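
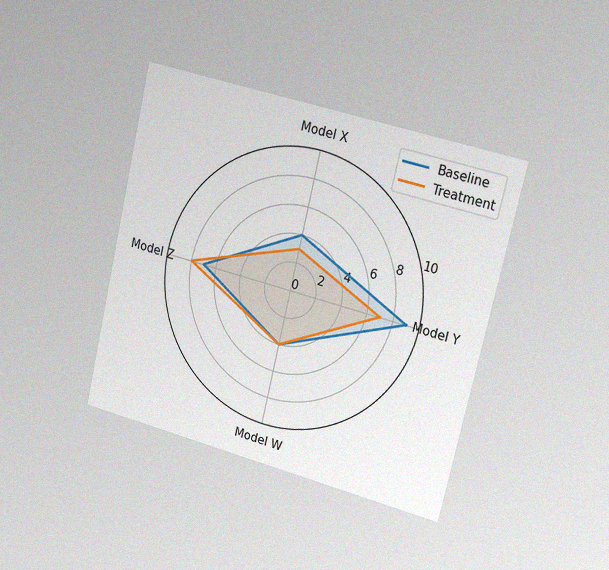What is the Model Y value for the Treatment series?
The chart is tilted about 13° clockwise and viewed slightly from the right, with some photo noise. On the Model Y axis, Treatment reaches 7.

7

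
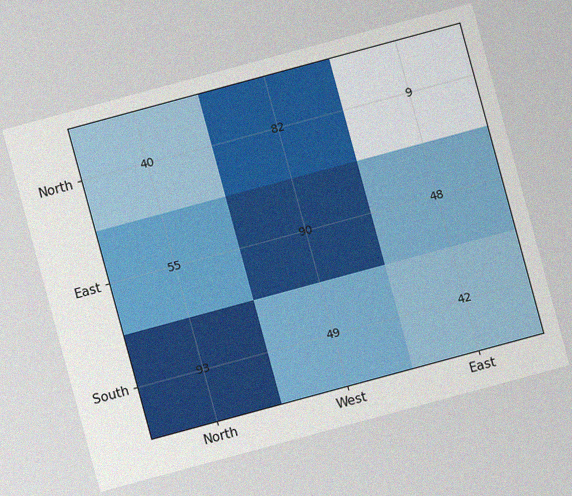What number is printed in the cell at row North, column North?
40

The chart is tilted about 15° counter-clockwise, with some photo noise. The (North, North) cell reads 40.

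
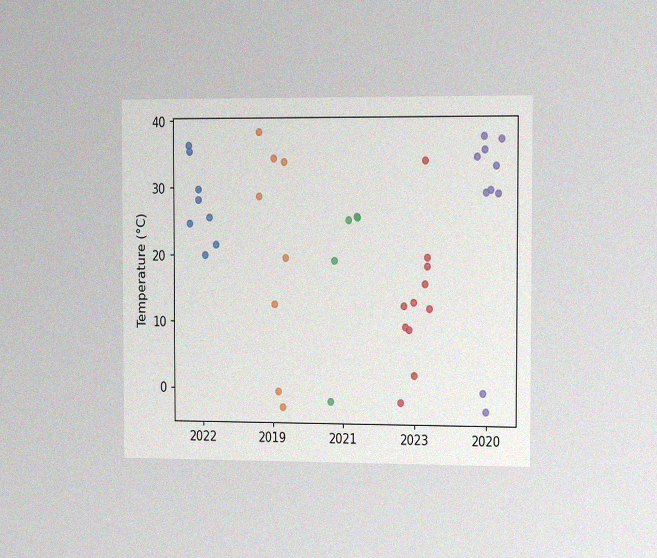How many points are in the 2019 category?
The chart is viewed slightly from the right, with some photo noise. Counting the markers in the 2019 column gives 8.

8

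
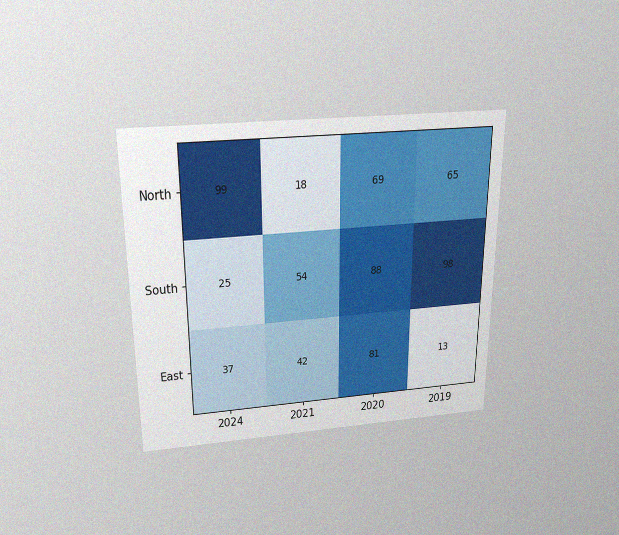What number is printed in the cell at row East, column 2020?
81

The chart is viewed slightly from above, with some photo noise. The (East, 2020) cell reads 81.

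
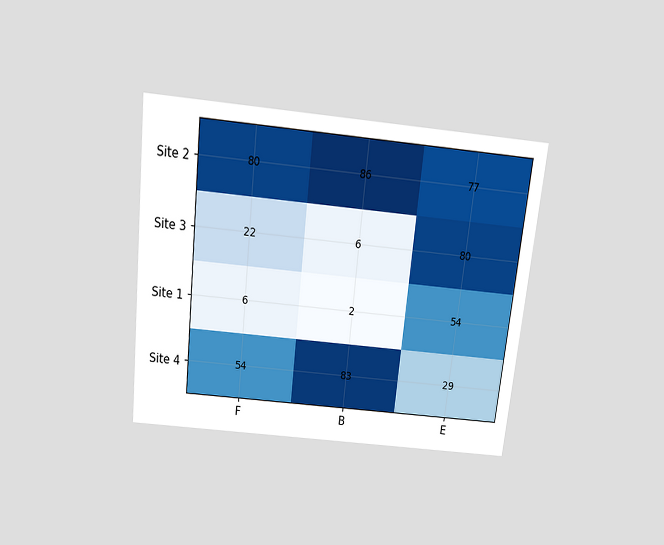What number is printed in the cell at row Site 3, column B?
The chart is tilted about 6° clockwise and viewed slightly from above. The (Site 3, B) cell reads 6.

6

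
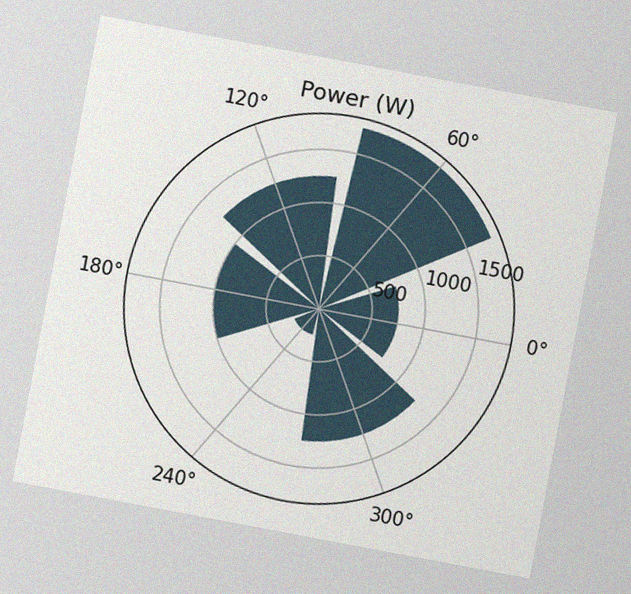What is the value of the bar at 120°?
1250W

The chart is tilted about 11° clockwise, with some photo noise. The bar at 120° reaches 1250W on the radial axis.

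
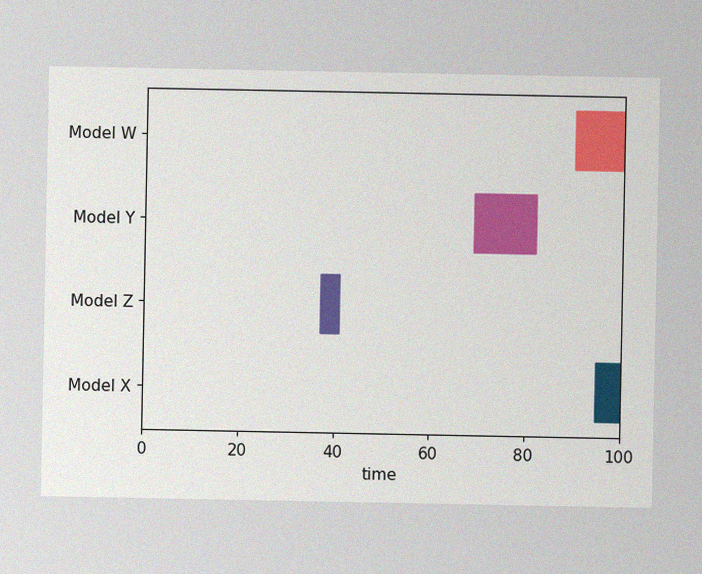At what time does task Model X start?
95

The image has some photo noise and uneven lighting. The Model X bar begins at t=95.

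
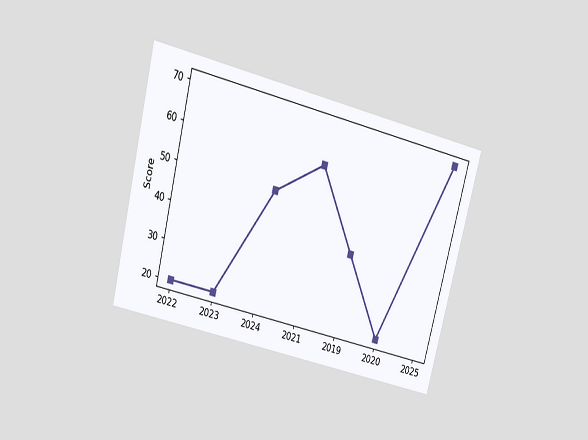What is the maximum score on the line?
The chart is tilted about 14° clockwise and viewed slightly from above. The highest point is at 2025, and reading across to the y-axis gives 70.

70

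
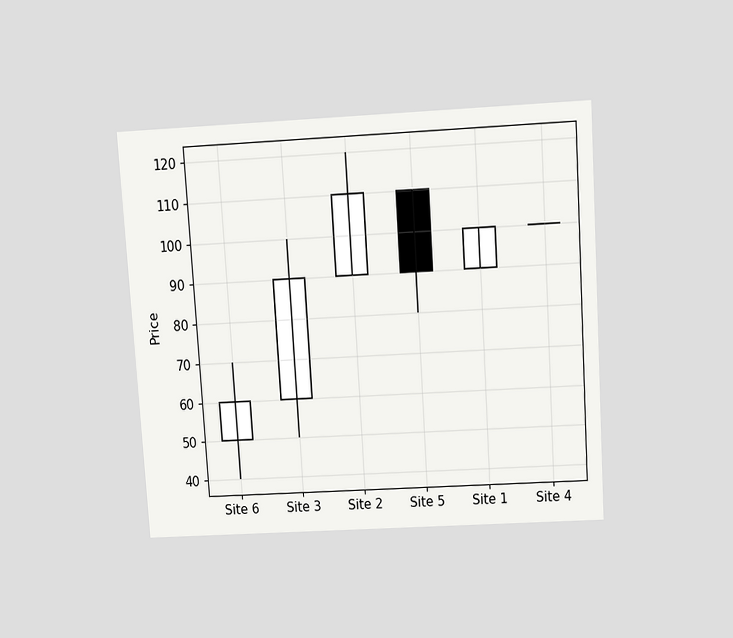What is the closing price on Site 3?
The chart is tilted about 4° counter-clockwise and viewed slightly from above. The Site 3 candle closes at 90.

90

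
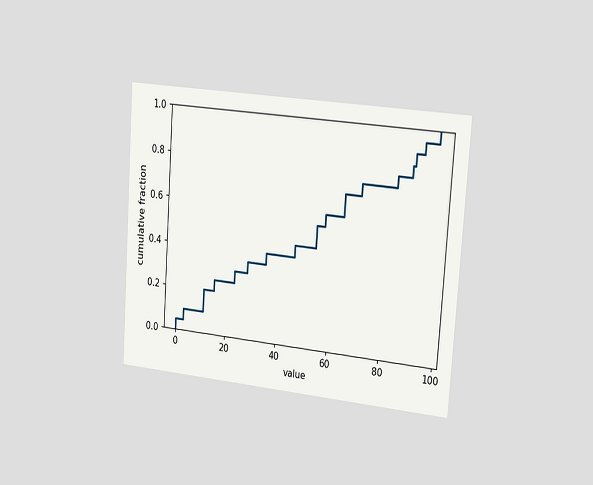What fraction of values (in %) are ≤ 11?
The chart is tilted about 4° clockwise and viewed slightly from the right. At x=11 the ECDF step is at 20%.

20%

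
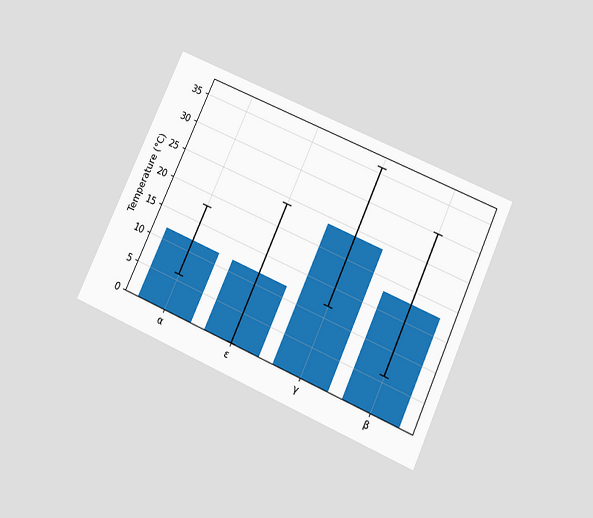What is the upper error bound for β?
The chart is tilted about 24° clockwise and viewed slightly from below. The β bar's upper whisker reaches 30°C.

30°C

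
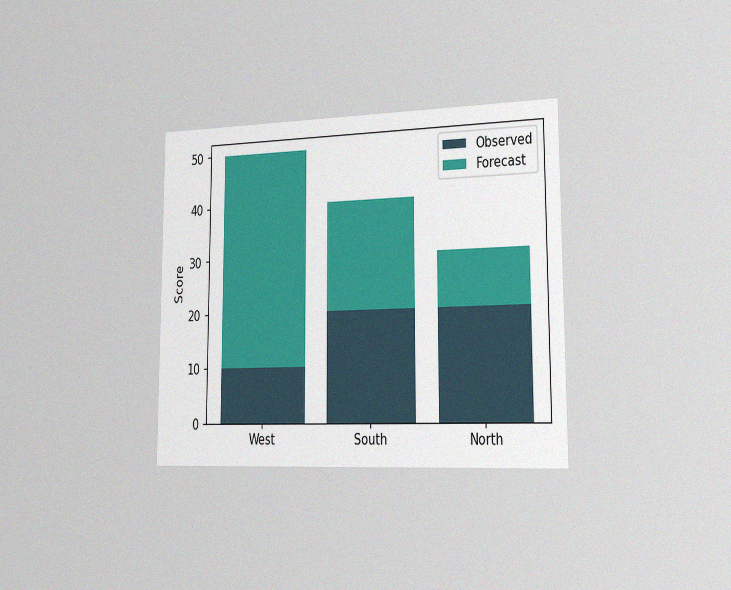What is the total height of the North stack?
The chart is viewed slightly from the right, with some photo noise. The North stack's top reaches 30 on the y-axis.

30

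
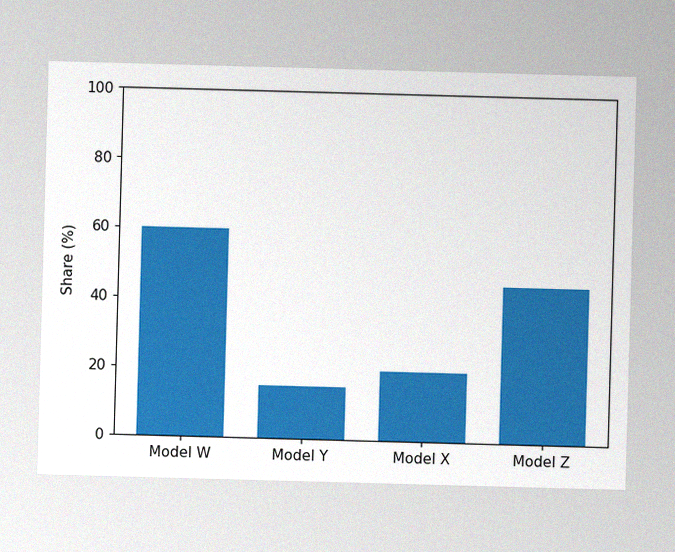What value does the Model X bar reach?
20%

The image has some photo noise and uneven lighting. Reading along the chart's y-axis, the Model X bar reaches 20%.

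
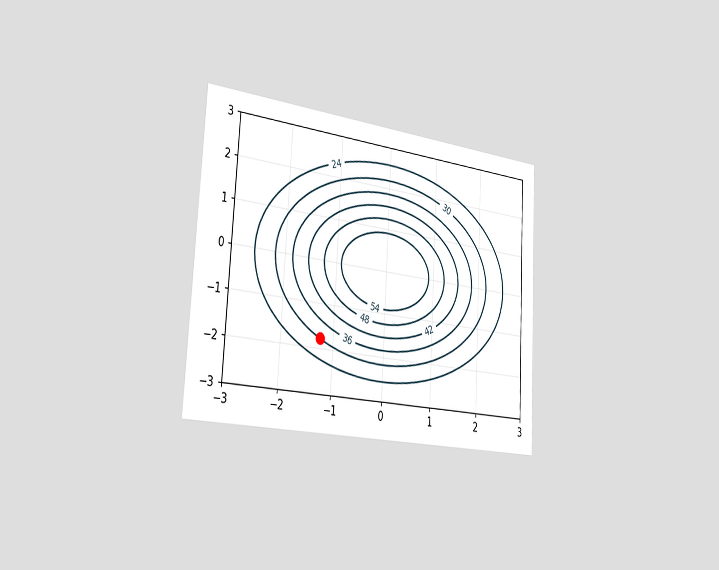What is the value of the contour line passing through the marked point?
30

The chart is tilted about 3° clockwise and viewed slightly from the left. The marked point sits on the contour labelled 30.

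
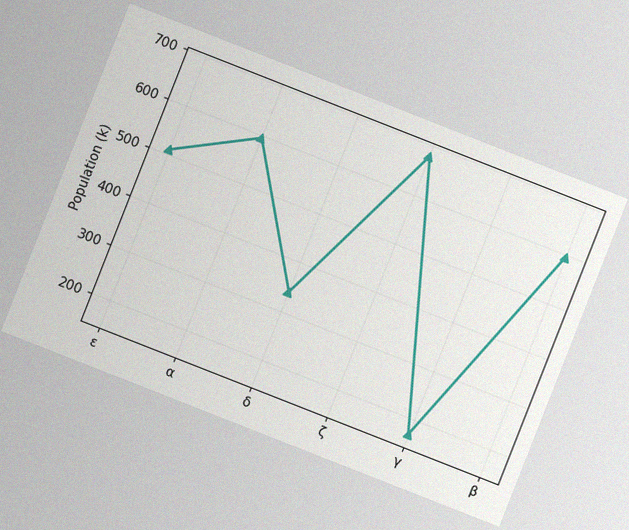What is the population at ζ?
The chart is tilted about 21° clockwise, with some photo noise. At ζ, the line is at 680k.

680k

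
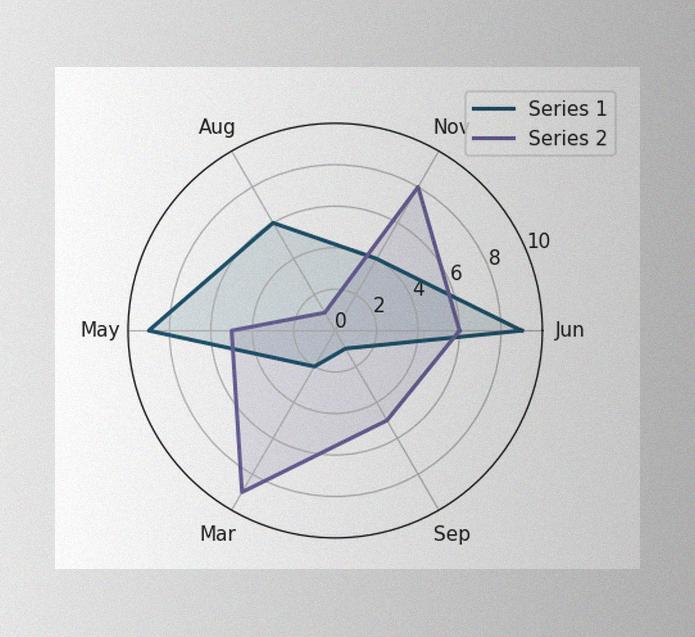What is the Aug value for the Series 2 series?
The image has some photo noise and uneven lighting. On the Aug axis, Series 2 reaches 1.

1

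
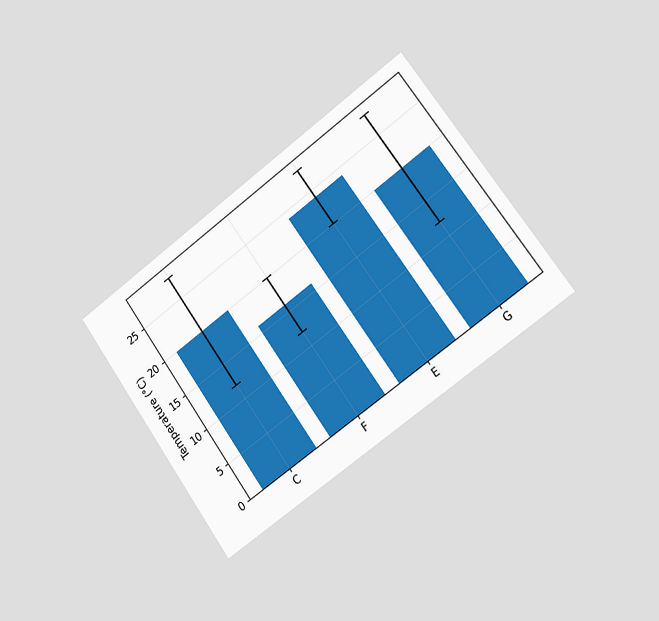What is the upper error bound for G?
The chart is tilted about 36° counter-clockwise and viewed slightly from the right. The G bar's upper whisker reaches 28°C.

28°C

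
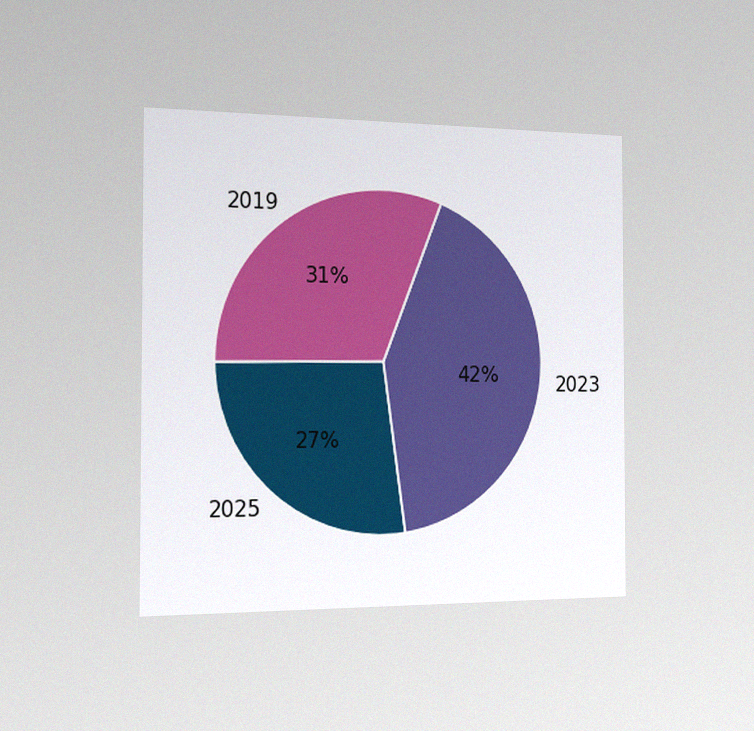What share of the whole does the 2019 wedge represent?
31%

The chart is viewed slightly from the left, with some photo noise. The 2019 slice takes up 31% of the pie.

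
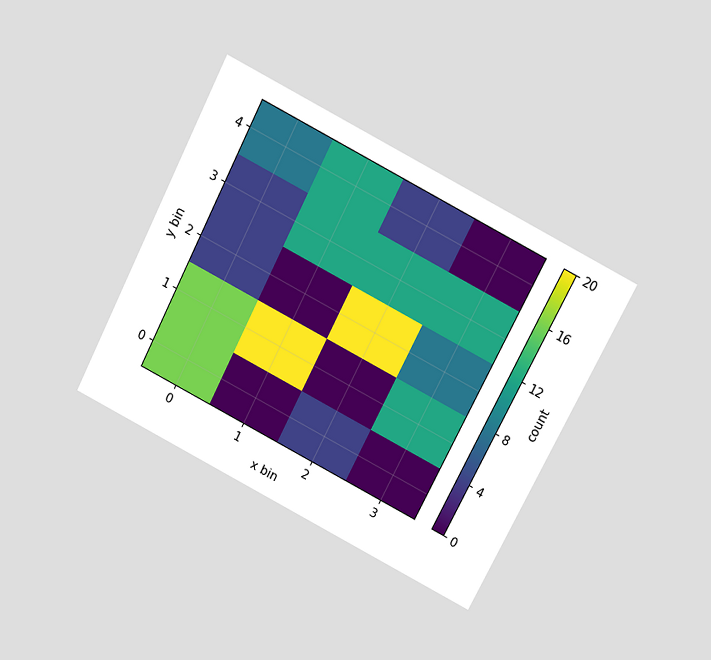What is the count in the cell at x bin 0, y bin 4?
8

The chart is tilted about 27° clockwise and viewed slightly from above. Matching the cell (0, 4) against the colorbar gives 8.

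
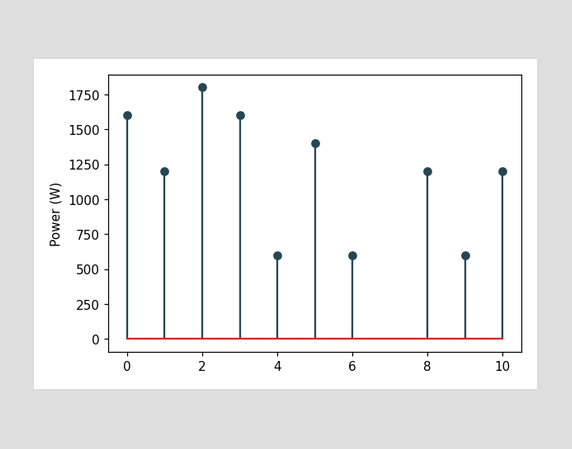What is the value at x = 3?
The stem at x=3 reaches 1600W.

1600W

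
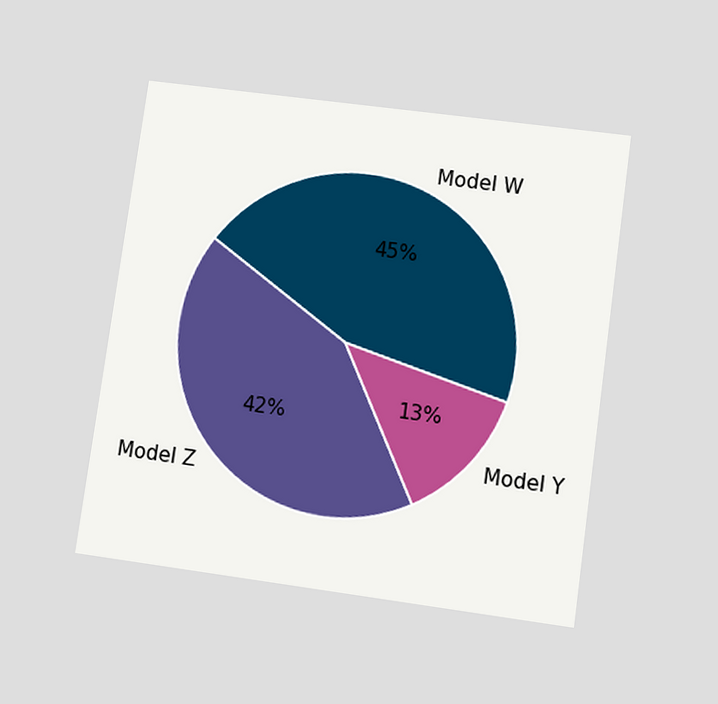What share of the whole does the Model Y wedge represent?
The chart is tilted about 8° clockwise and viewed at a slight angle. The Model Y slice takes up 13% of the pie.

13%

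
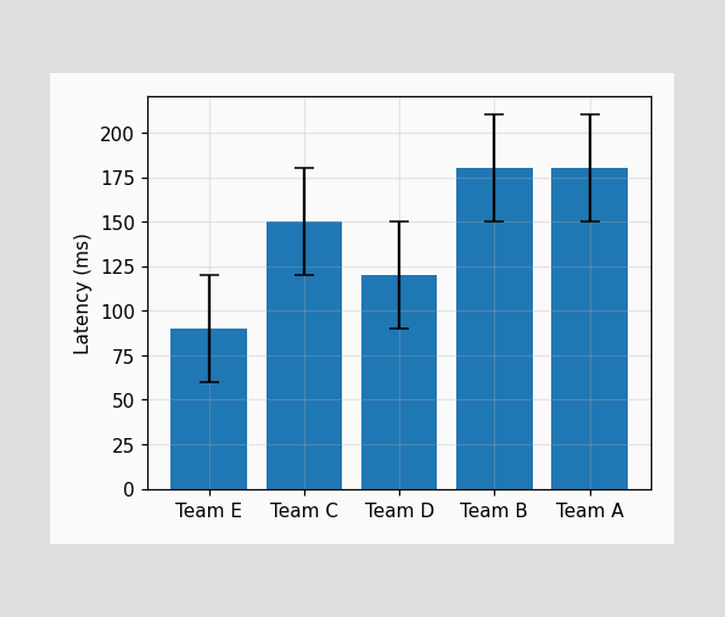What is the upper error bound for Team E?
120ms

The Team E bar's upper whisker reaches 120ms.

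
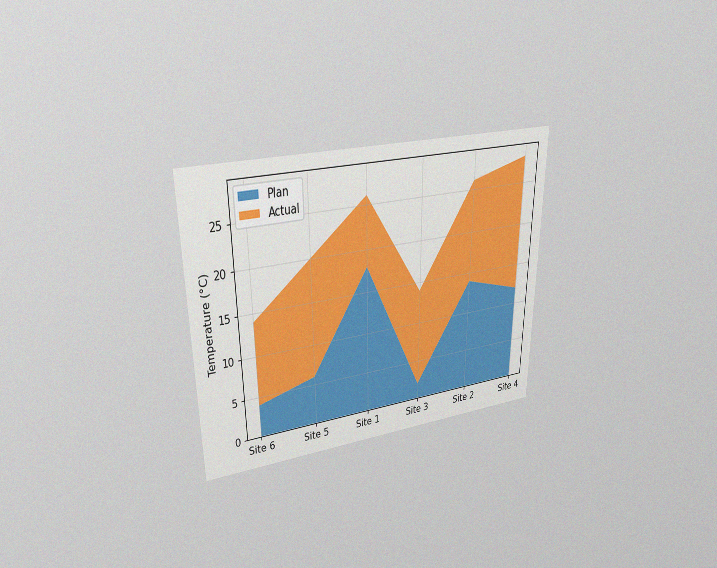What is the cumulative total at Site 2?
The chart is viewed at a slight angle, with some photo noise. The stacked total at Site 2 reaches 26°C.

26°C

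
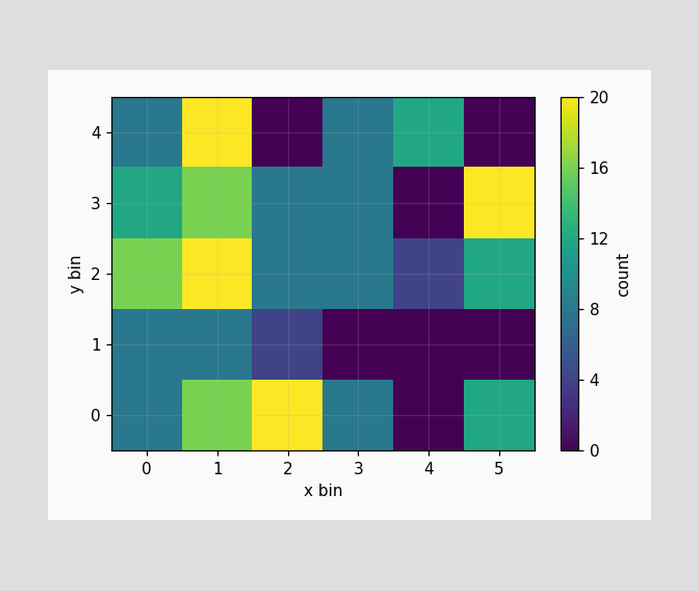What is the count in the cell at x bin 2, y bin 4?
0

Matching the cell (2, 4) against the colorbar gives 0.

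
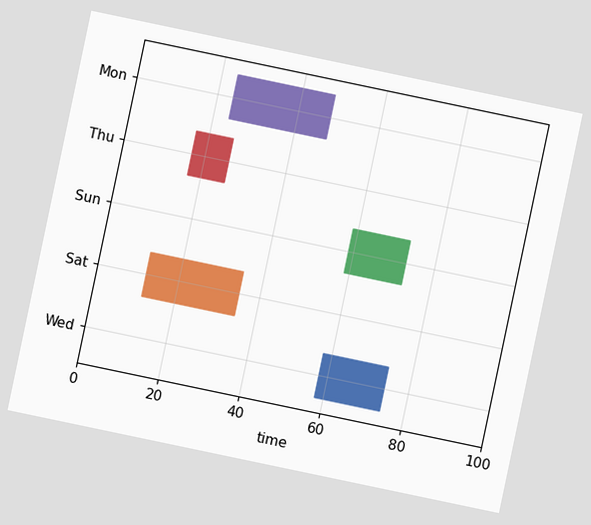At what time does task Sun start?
The chart is tilted about 12° clockwise. The Sun bar begins at t=59.

59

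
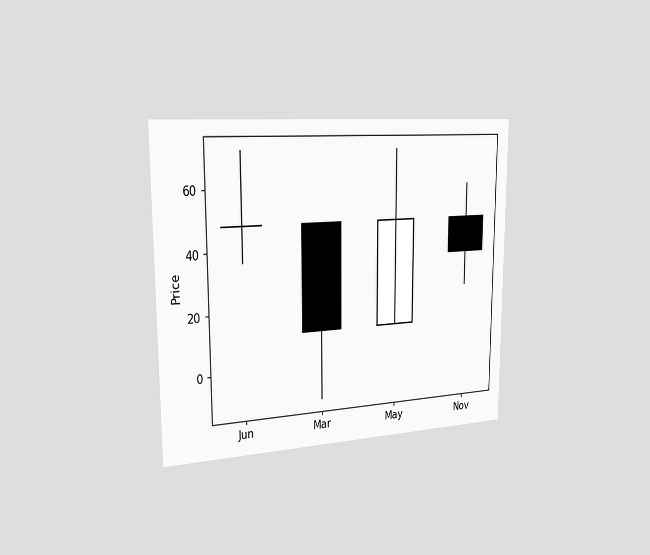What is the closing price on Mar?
The chart is viewed slightly from the left. The Mar candle closes at 12.

12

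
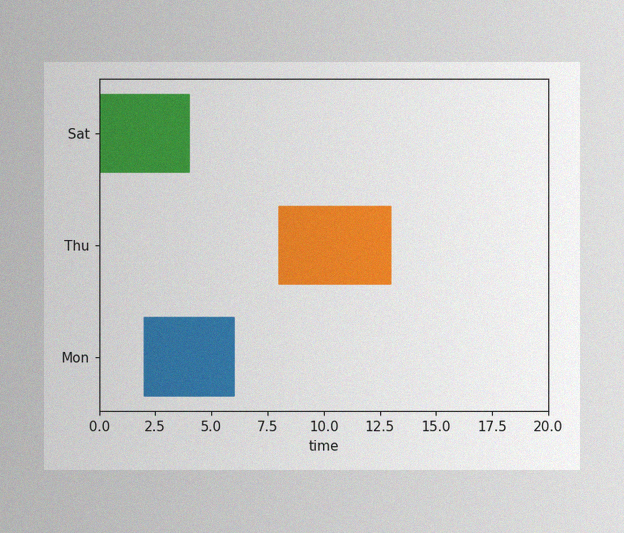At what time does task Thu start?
The image has some photo noise and uneven lighting. The Thu bar begins at t=8.

8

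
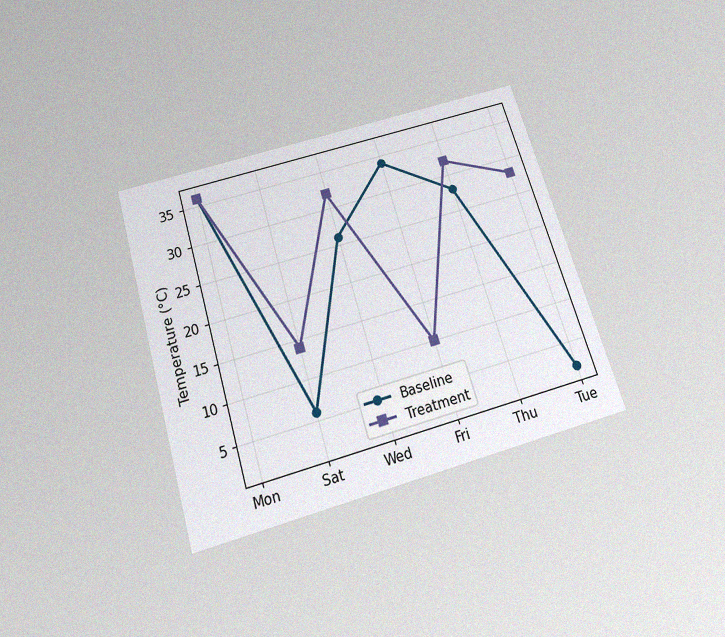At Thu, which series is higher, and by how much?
Treatment, by 4°C

The chart is tilted about 17° counter-clockwise and viewed slightly from below, with some photo noise. At Thu, Treatment sits above the other line by 4°C.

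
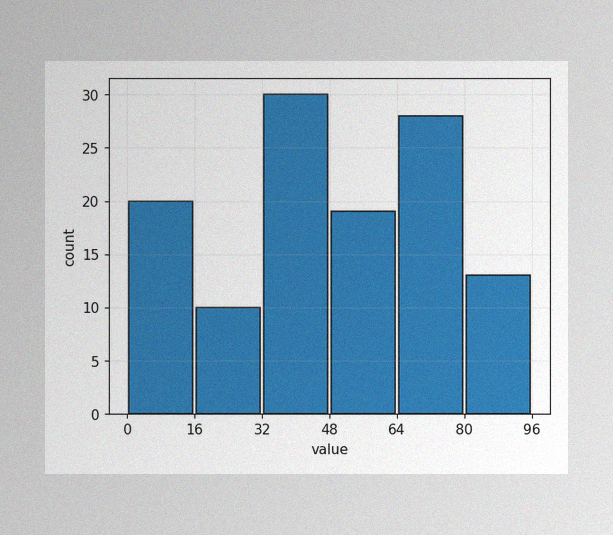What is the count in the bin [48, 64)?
The image has some photo noise and uneven lighting. The [48, 64) bin has height 19.

19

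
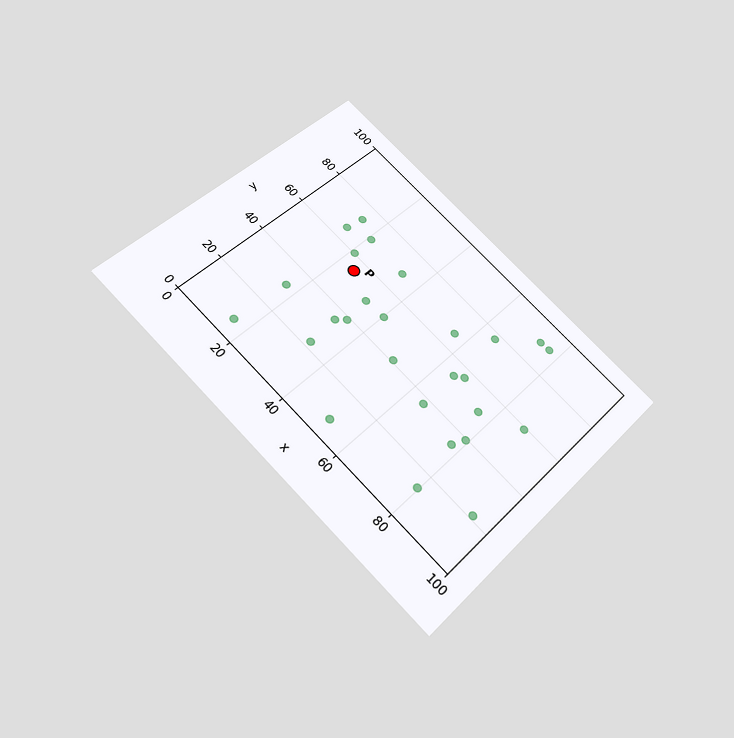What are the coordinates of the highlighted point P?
The chart is tilted about 45° clockwise and viewed slightly from below. Following the gridlines from P to each axis, P sits at (25, 55).

(25, 55)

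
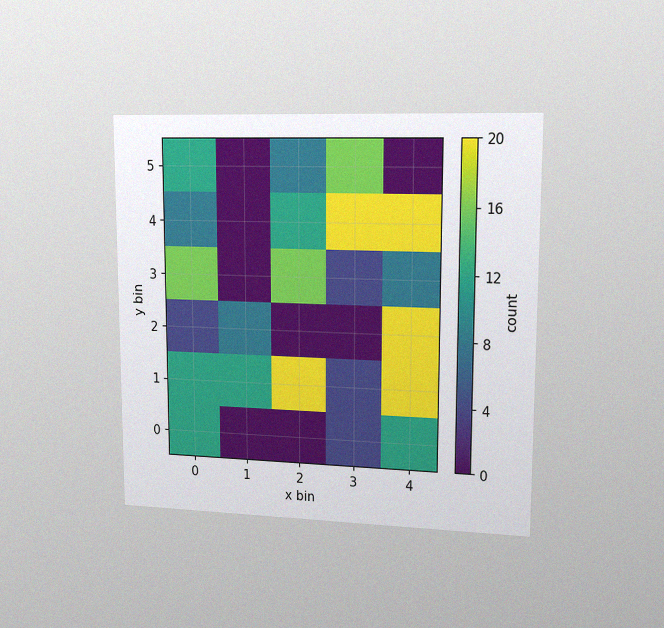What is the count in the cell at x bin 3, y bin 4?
20

The chart is viewed slightly from the right, with some photo noise. Matching the cell (3, 4) against the colorbar gives 20.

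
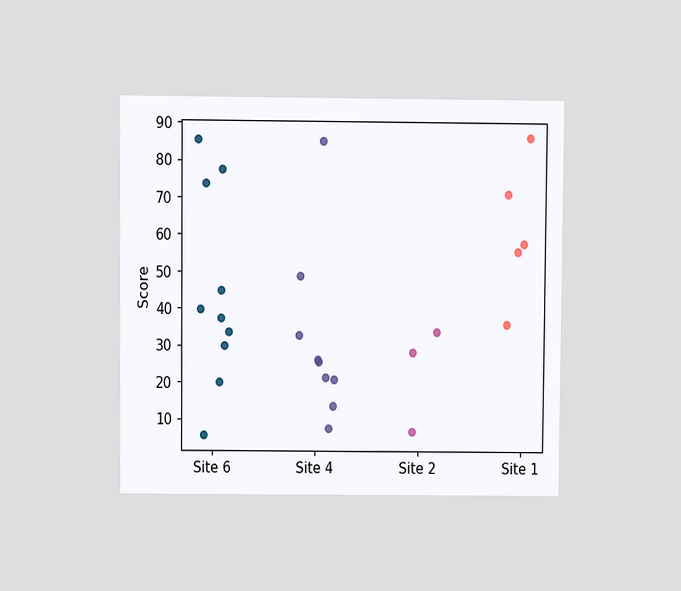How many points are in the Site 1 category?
The chart is viewed at a slight angle. Counting the markers in the Site 1 column gives 5.

5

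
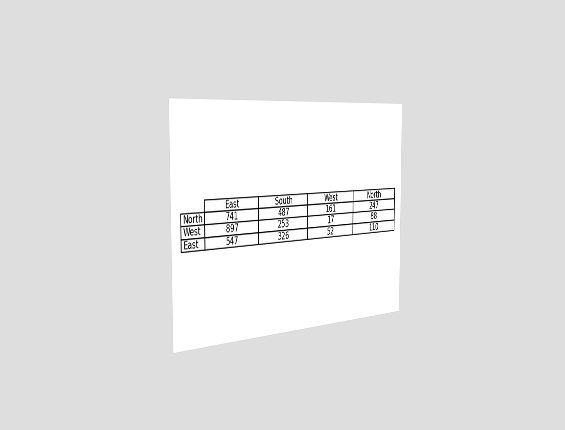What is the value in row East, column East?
The chart is viewed slightly from the left. The (East, East) cell reads 547.

547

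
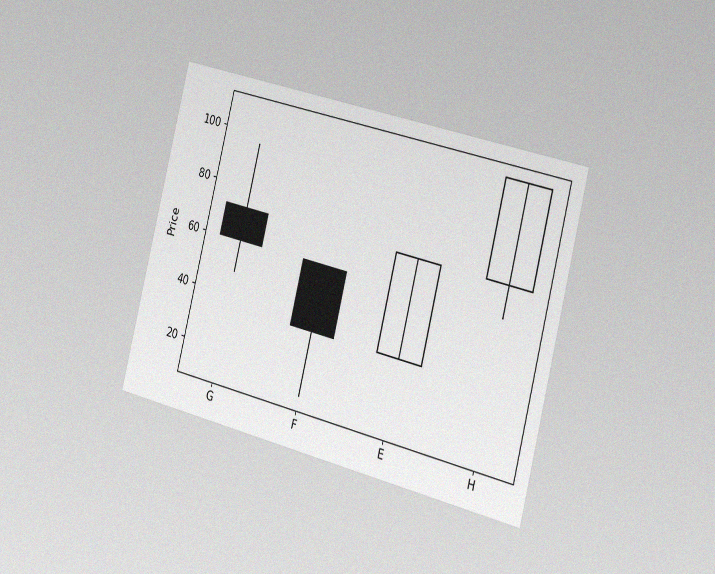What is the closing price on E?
The chart is tilted about 14° clockwise and viewed slightly from the right, with some photo noise. The E candle closes at 72.

72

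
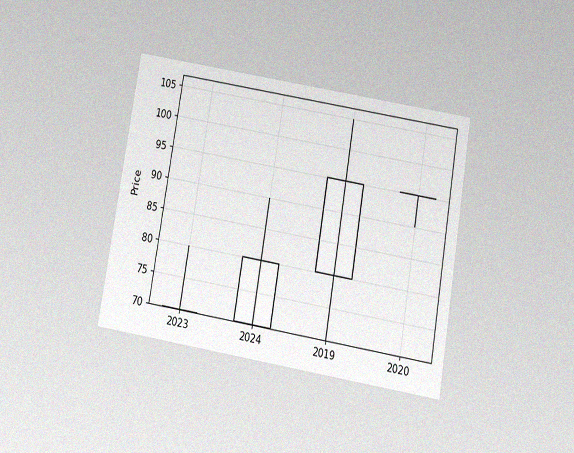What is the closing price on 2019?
95

The chart is tilted about 10° clockwise and viewed slightly from below, with some photo noise. The 2019 candle closes at 95.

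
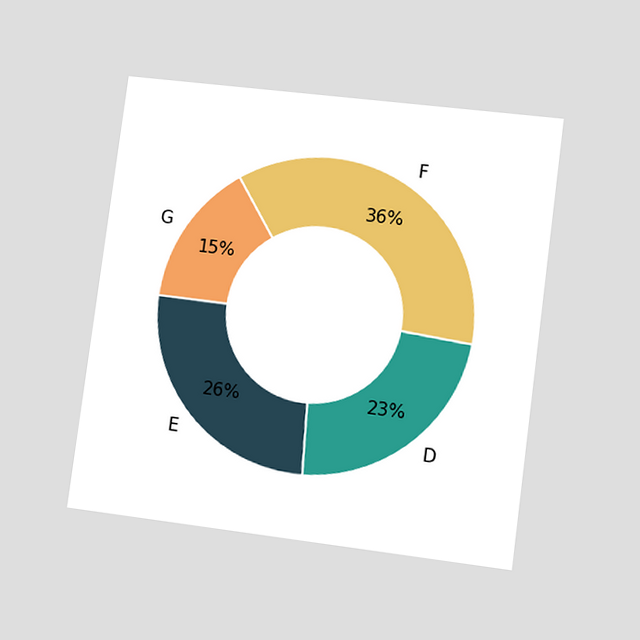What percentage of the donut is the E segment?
The chart is tilted about 7° clockwise and viewed at a slight angle. The E segment takes up 26% of the ring.

26%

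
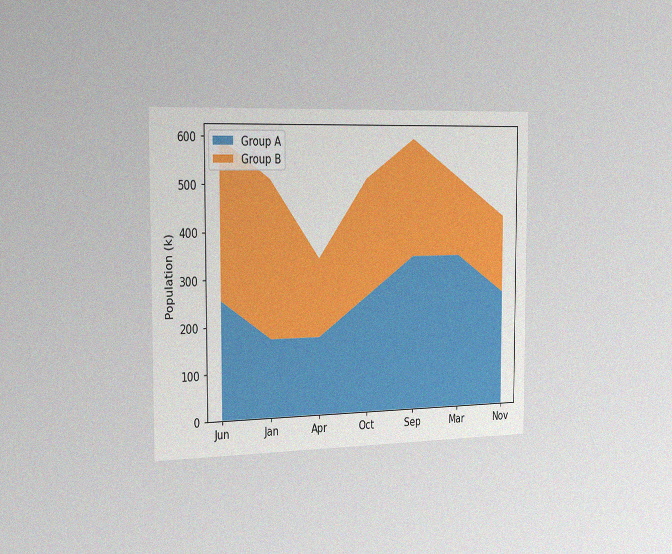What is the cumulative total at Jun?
595k

The chart is viewed slightly from the left, with some photo noise. The stacked total at Jun reaches 595k.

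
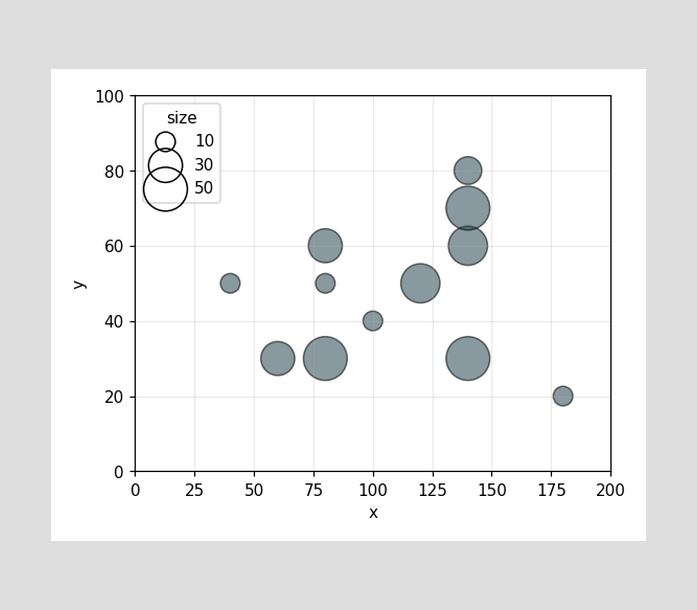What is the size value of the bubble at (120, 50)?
Matching the bubble at (120, 50) against the size legend gives 40.

40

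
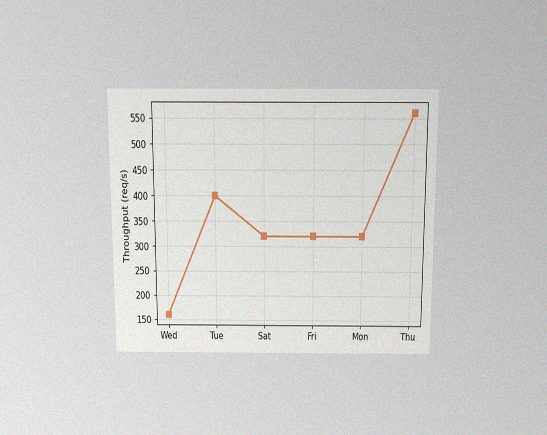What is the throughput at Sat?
320req/s

The chart is viewed slightly from above, with some photo noise. At Sat, the line is at 320req/s.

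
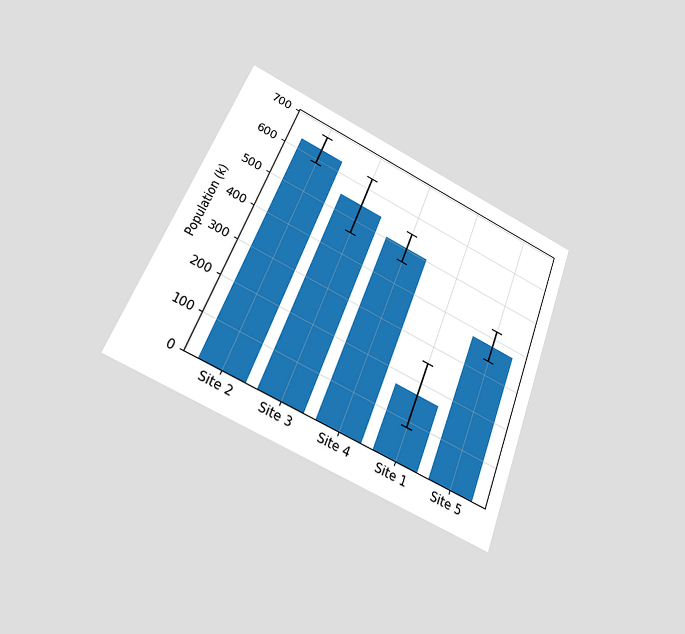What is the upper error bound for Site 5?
420k

The chart is tilted about 22° clockwise and viewed at a slight angle. The Site 5 bar's upper whisker reaches 420k.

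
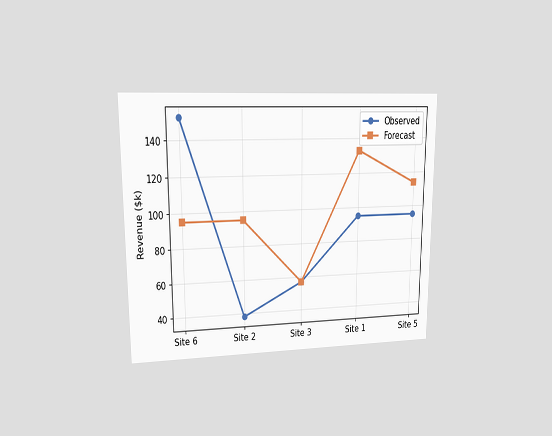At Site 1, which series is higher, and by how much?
The chart is viewed at a slight angle. At Site 1, Forecast sits above the other line by $38k.

Forecast, by $38k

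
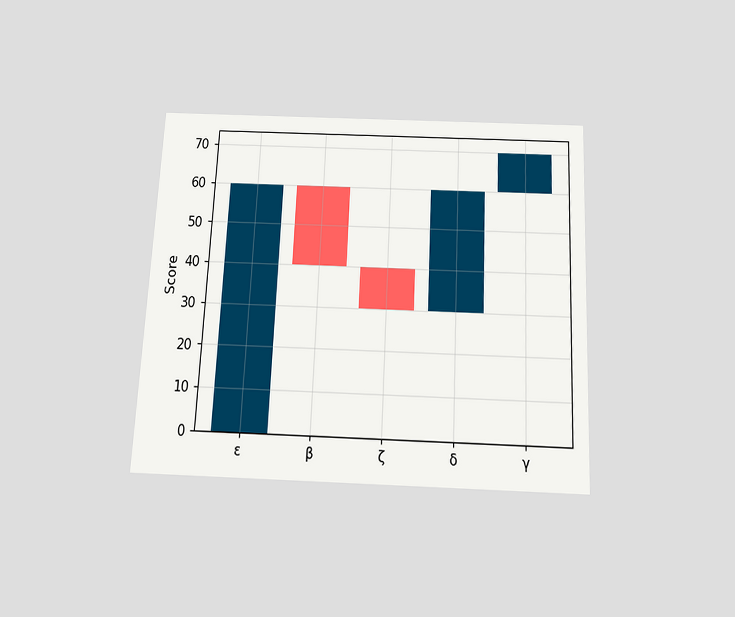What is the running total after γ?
70

The chart is tilted about 3° clockwise and viewed slightly from below. After γ the running total reaches 70.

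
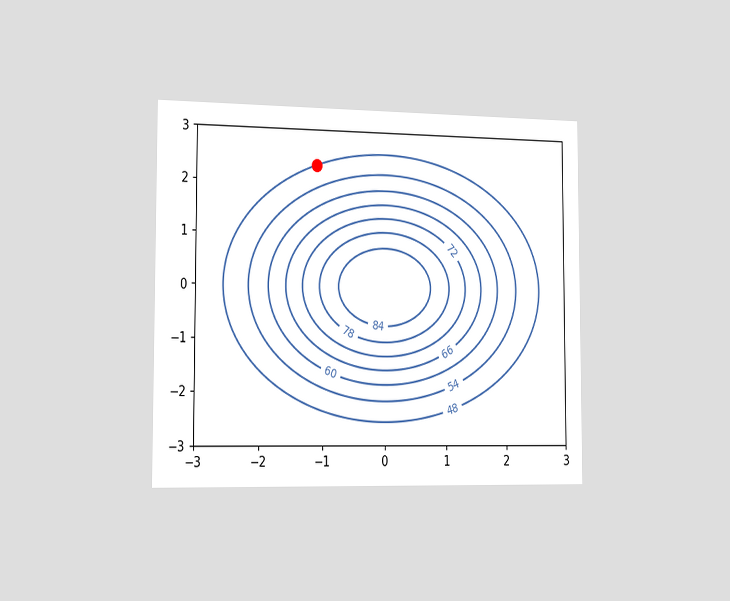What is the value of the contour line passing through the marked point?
The chart is viewed slightly from the left. The marked point sits on the contour labelled 48.

48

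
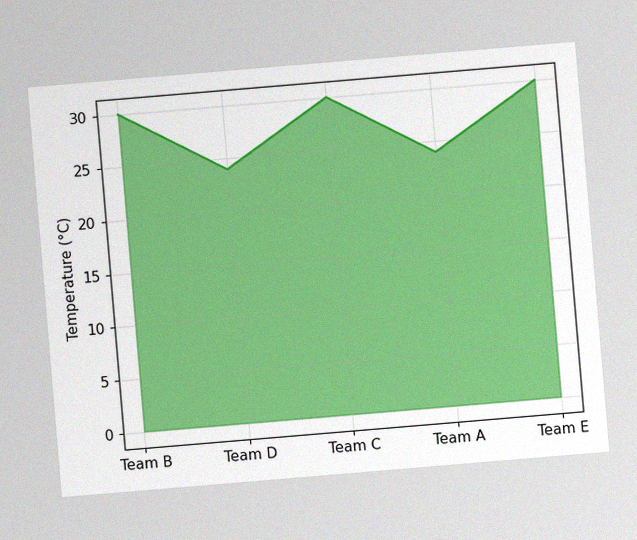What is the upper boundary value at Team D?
The chart is tilted about 5° counter-clockwise, with some photo noise. At Team D the upper boundary is at 24°C.

24°C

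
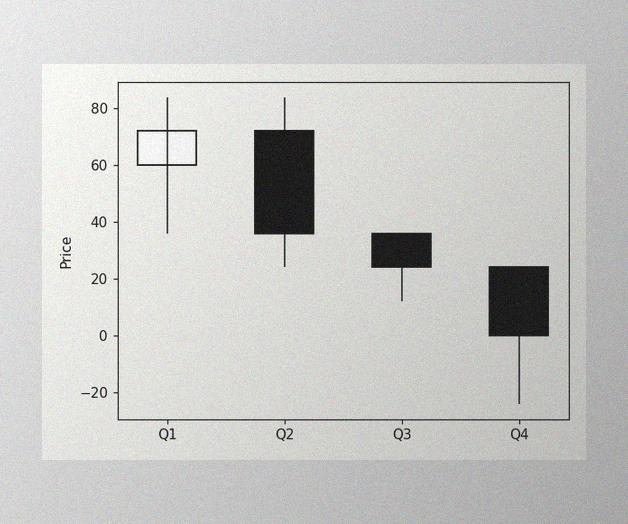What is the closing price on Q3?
24

The image has some photo noise and uneven lighting. The Q3 candle closes at 24.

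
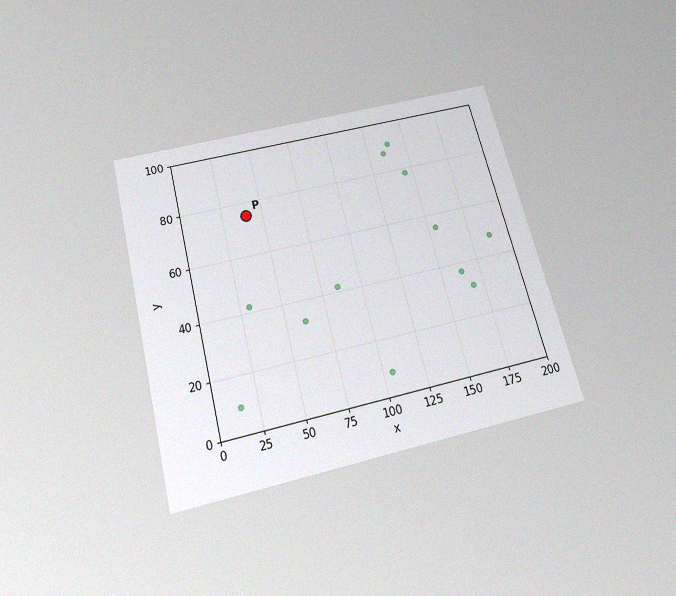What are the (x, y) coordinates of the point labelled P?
The chart is tilted about 14° counter-clockwise and viewed slightly from below, with some photo noise. Following the gridlines from P to each axis, P sits at (40, 75).

(40, 75)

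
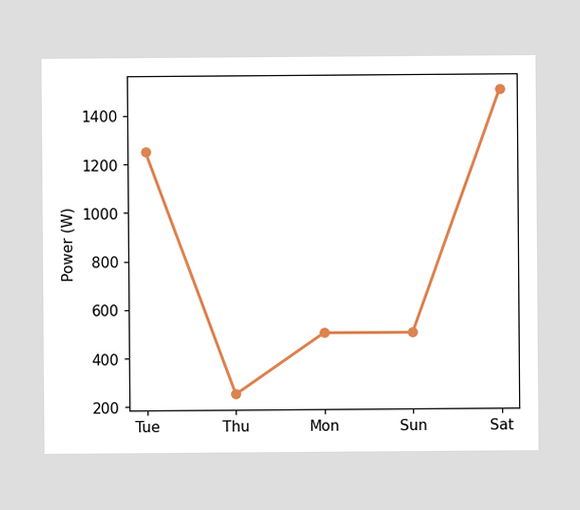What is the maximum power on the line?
The highest point is at Sat, and reading across to the y-axis gives 1500W.

1500W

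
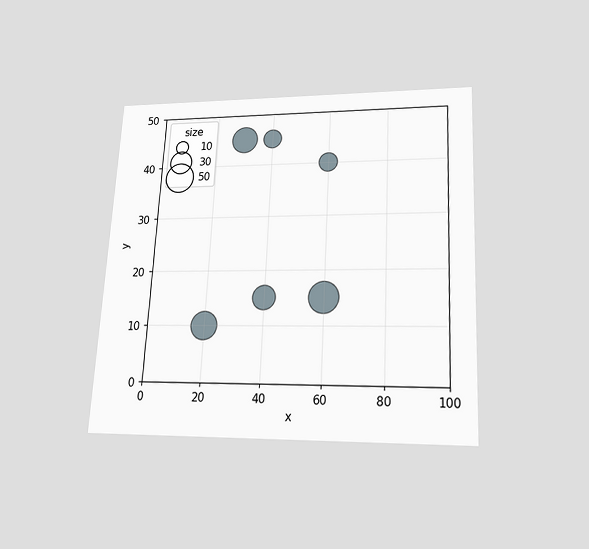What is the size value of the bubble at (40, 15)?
30

The chart is tilted about 3° clockwise and viewed slightly from below. Matching the bubble at (40, 15) against the size legend gives 30.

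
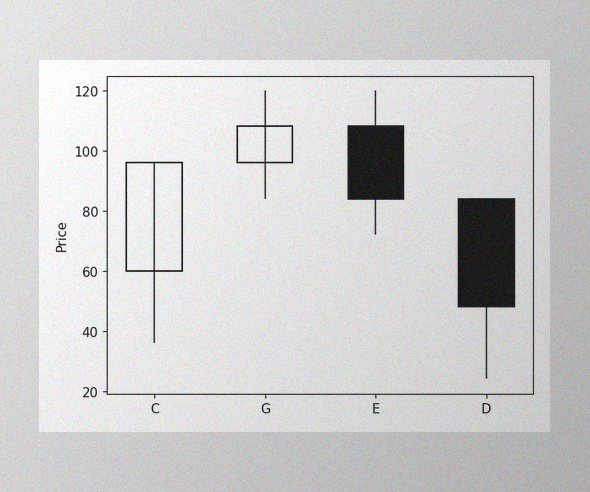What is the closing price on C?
The image has some photo noise and uneven lighting. The C candle closes at 96.

96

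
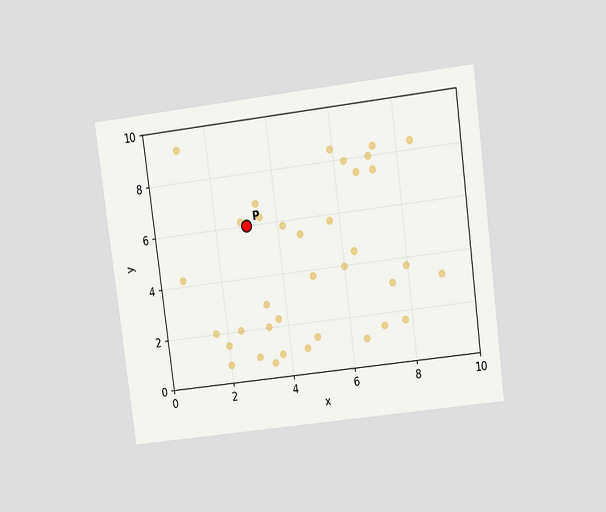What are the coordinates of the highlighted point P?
The chart is tilted about 7° counter-clockwise and viewed at a slight angle. Following the gridlines from P to each axis, P sits at (3, 6).

(3, 6)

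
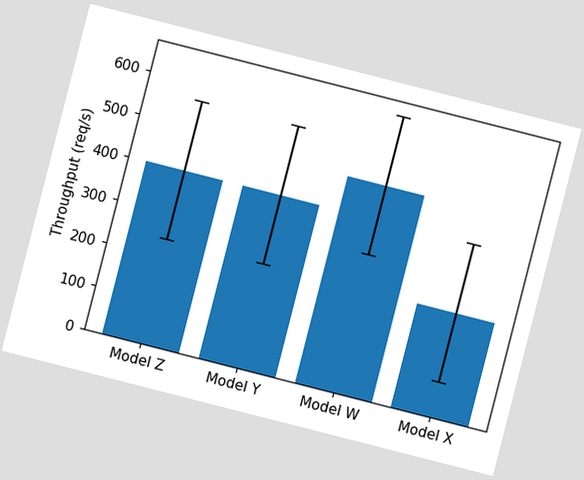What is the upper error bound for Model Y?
The chart is tilted about 14° clockwise. The Model Y bar's upper whisker reaches 560req/s.

560req/s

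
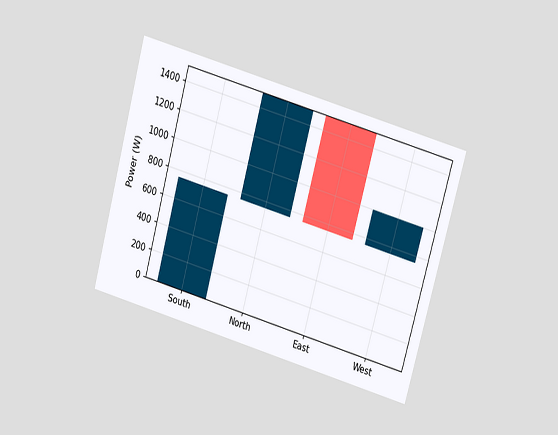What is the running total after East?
750W

The chart is tilted about 16° clockwise and viewed at a slight angle. After East the running total reaches 750W.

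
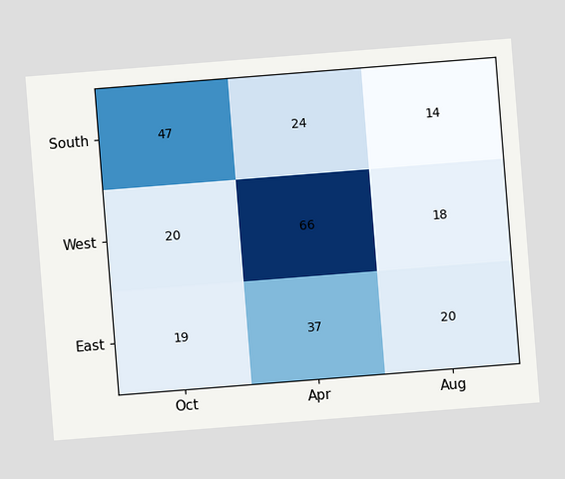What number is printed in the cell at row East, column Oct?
19

The chart is tilted about 4° counter-clockwise. The (East, Oct) cell reads 19.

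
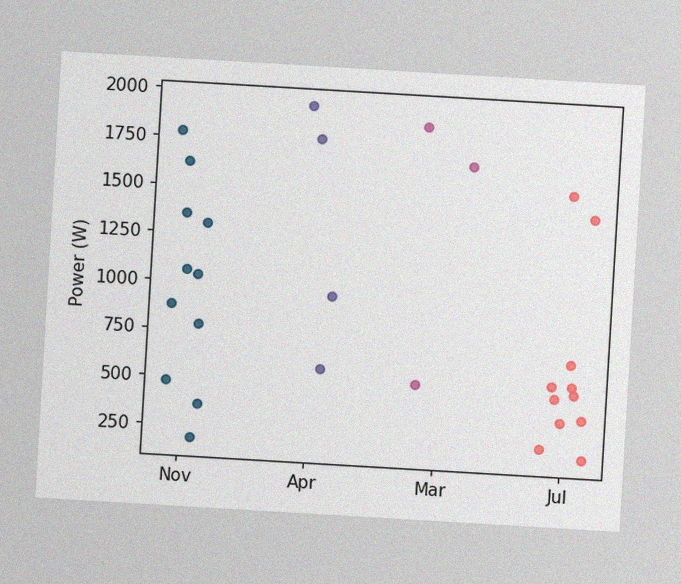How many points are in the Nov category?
The chart is tilted about 3° clockwise, with some photo noise. Counting the markers in the Nov column gives 11.

11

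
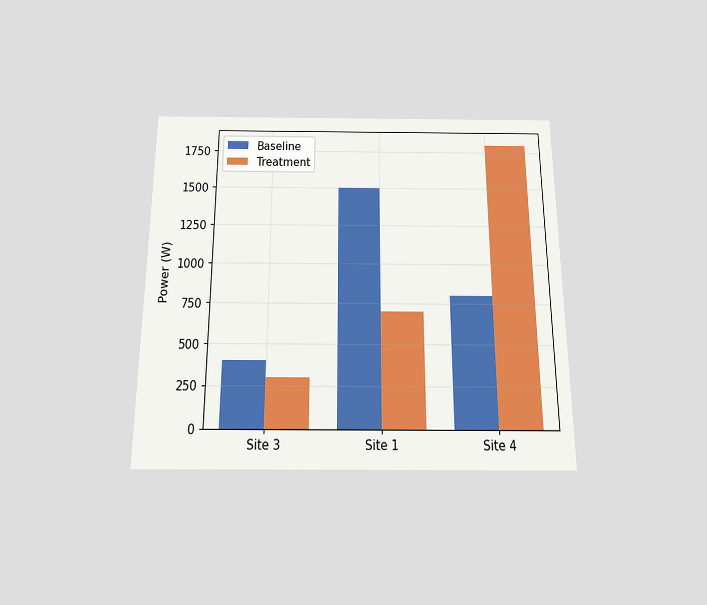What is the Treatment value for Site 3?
300W

The chart is viewed slightly from below. The Treatment bar at Site 3 reaches 300W on the y-axis.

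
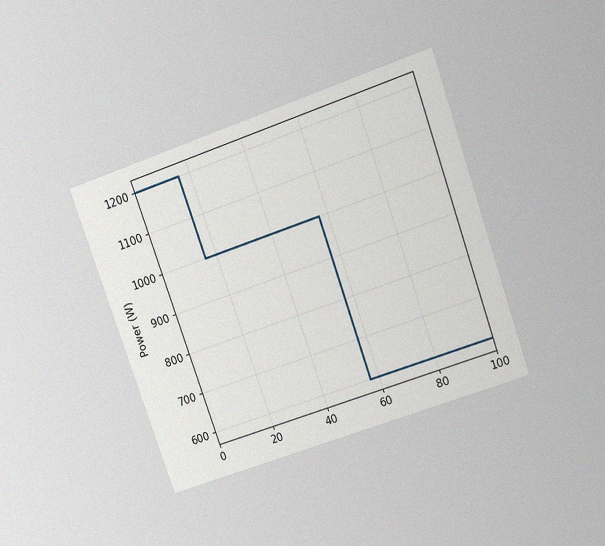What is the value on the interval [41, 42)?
The chart is tilted about 20° counter-clockwise and viewed slightly from above, with some photo noise. On [41, 42) the step sits at 1000W.

1000W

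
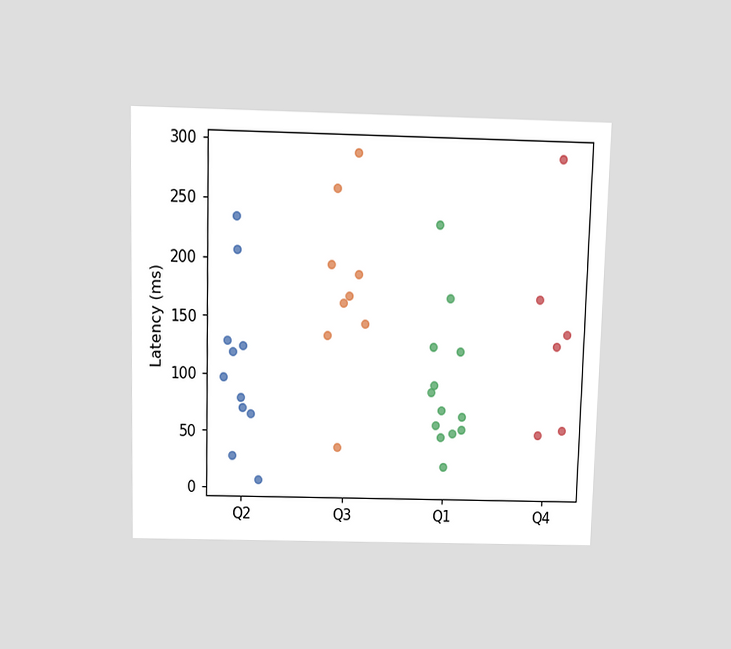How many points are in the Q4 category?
6

The chart is viewed slightly from above. Counting the markers in the Q4 column gives 6.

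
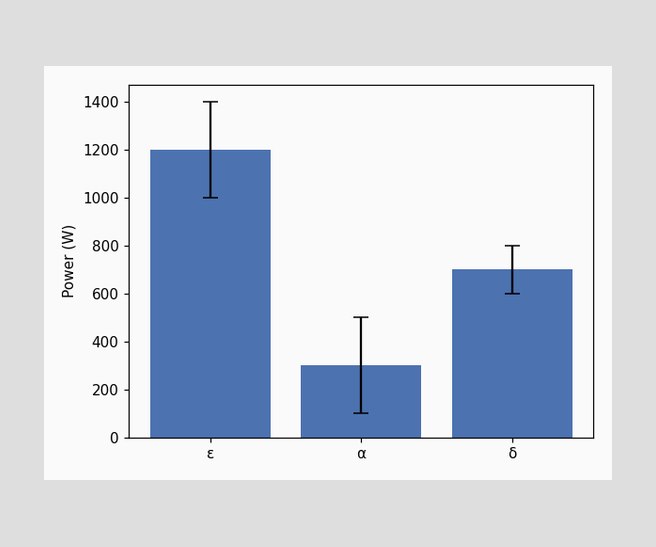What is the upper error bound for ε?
1400W

The ε bar's upper whisker reaches 1400W.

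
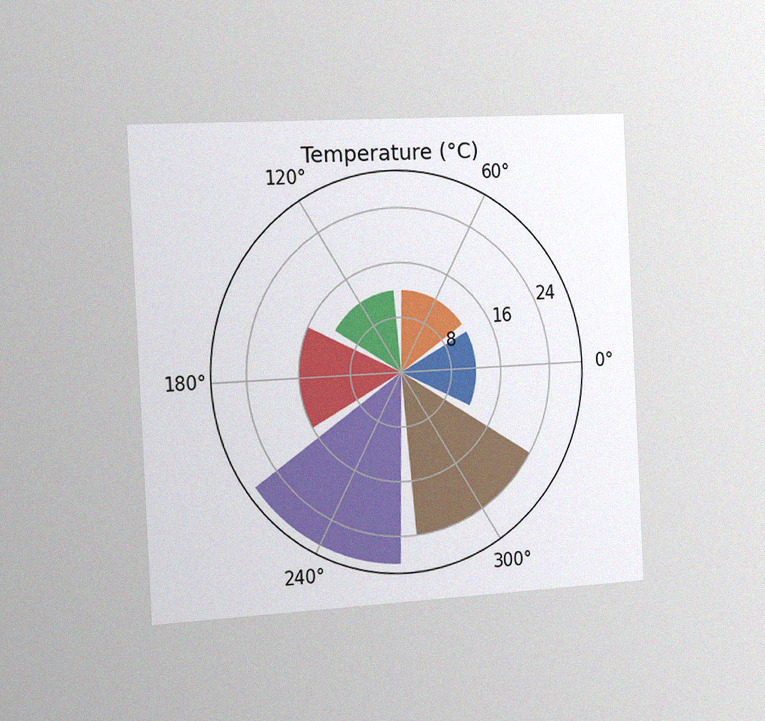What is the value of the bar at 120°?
12°C

The chart is tilted about 3° counter-clockwise and viewed slightly from the left, with some photo noise. The bar at 120° reaches 12°C on the radial axis.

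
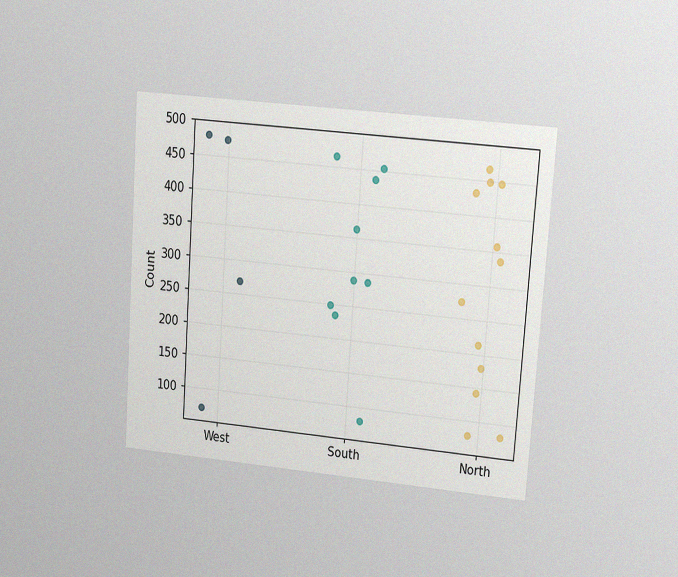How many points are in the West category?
The chart is tilted about 4° clockwise and viewed at a slight angle, with some photo noise. Counting the markers in the West column gives 4.

4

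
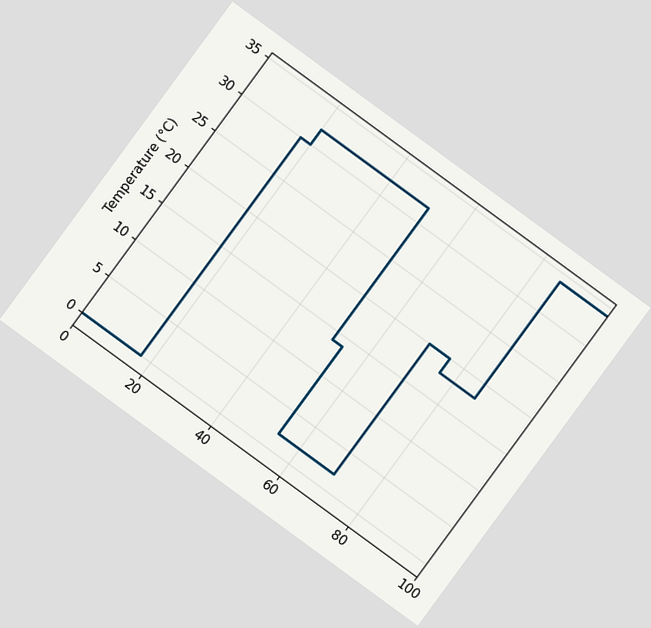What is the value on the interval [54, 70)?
The chart is tilted about 36° clockwise. On [54, 70) the step sits at 2°C.

2°C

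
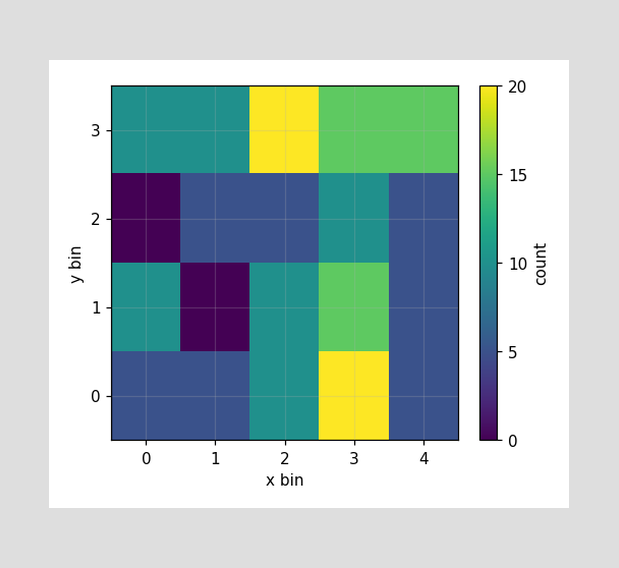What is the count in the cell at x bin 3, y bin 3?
15

Matching the cell (3, 3) against the colorbar gives 15.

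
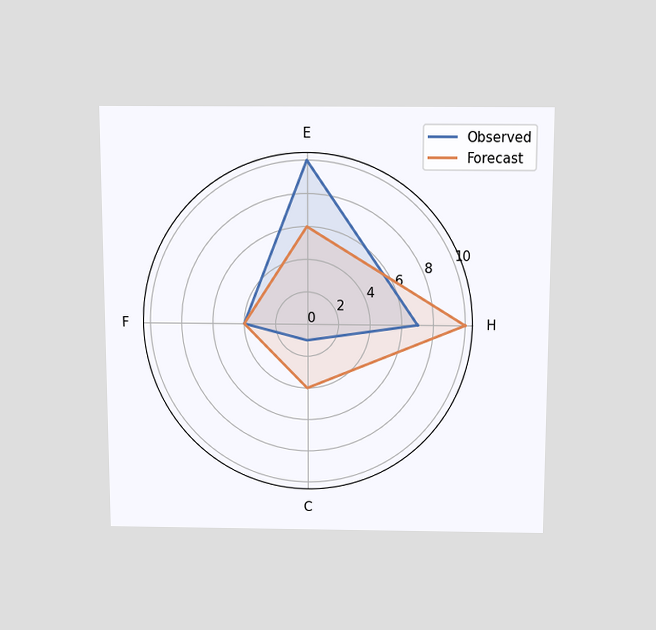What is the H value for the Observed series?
7

The chart is viewed slightly from above. On the H axis, Observed reaches 7.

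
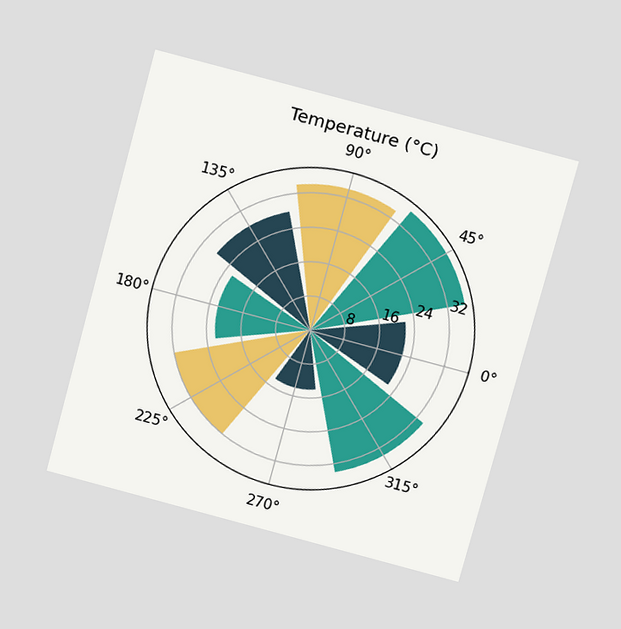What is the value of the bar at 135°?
The chart is tilted about 15° clockwise and viewed slightly from above. The bar at 135° reaches 28°C on the radial axis.

28°C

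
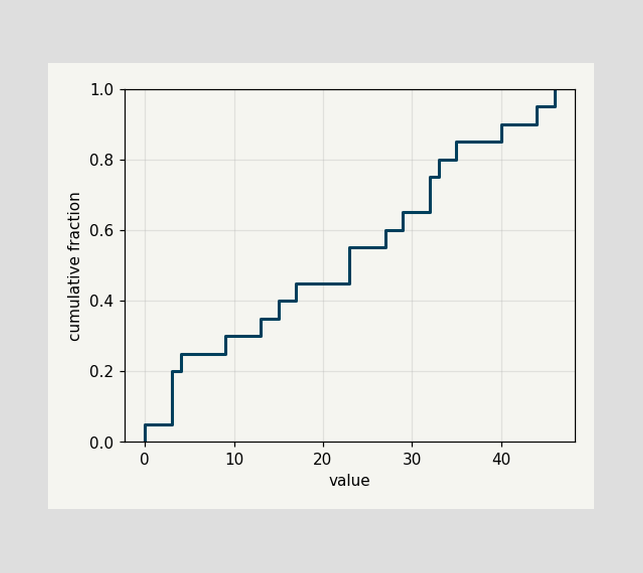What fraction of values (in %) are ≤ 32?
At x=32 the ECDF step is at 75%.

75%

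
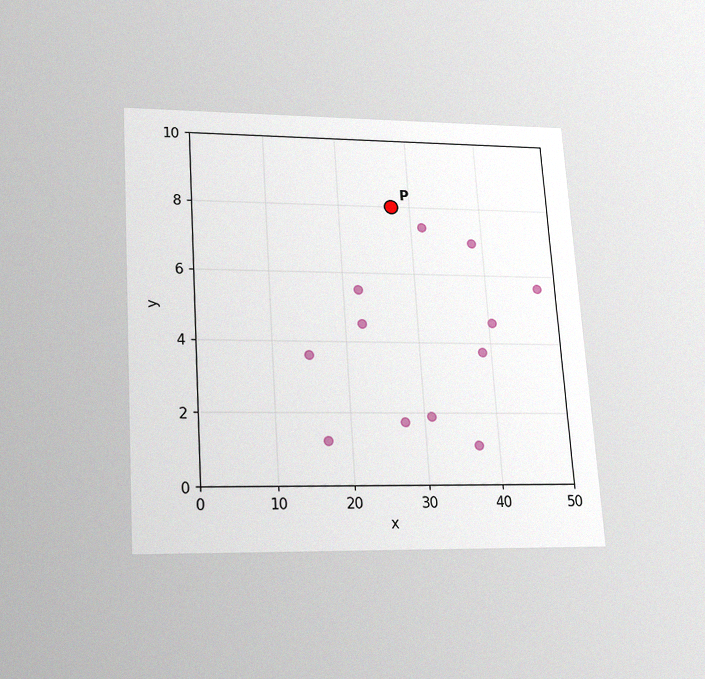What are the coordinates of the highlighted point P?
The chart is tilted about 4° counter-clockwise and viewed slightly from below, with some photo noise. Following the gridlines from P to each axis, P sits at (27.5, 8).

(27.5, 8)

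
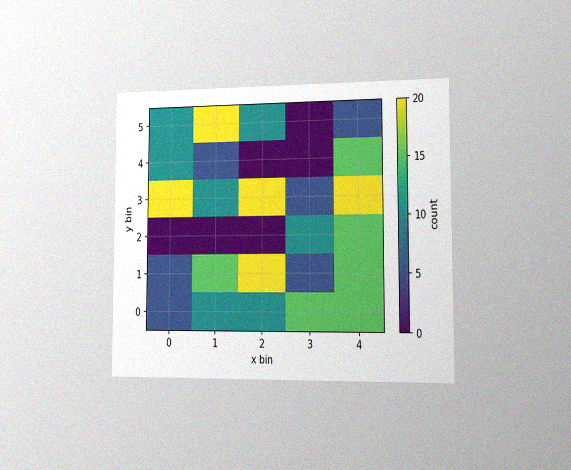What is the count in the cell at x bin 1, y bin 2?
The chart is viewed slightly from the right, with some photo noise. Matching the cell (1, 2) against the colorbar gives 0.

0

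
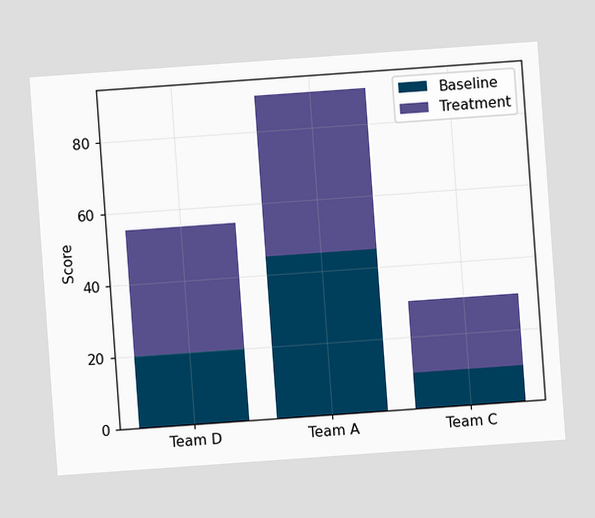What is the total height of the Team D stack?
The chart is tilted about 4° counter-clockwise. The Team D stack's top reaches 55 on the y-axis.

55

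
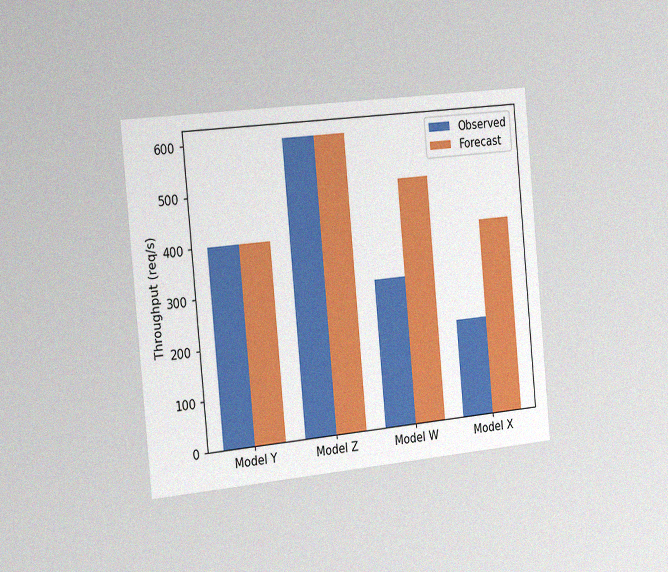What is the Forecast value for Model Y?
400req/s

The chart is tilted about 5° counter-clockwise and viewed slightly from the left, with some photo noise. The Forecast bar at Model Y reaches 400req/s on the y-axis.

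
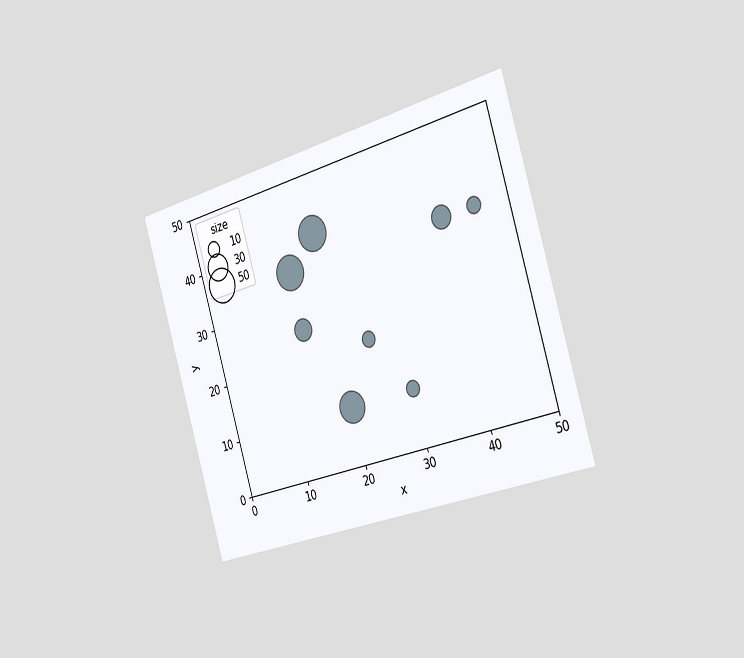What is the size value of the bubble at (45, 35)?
The chart is tilted about 17° counter-clockwise and viewed slightly from the right. Matching the bubble at (45, 35) against the size legend gives 10.

10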